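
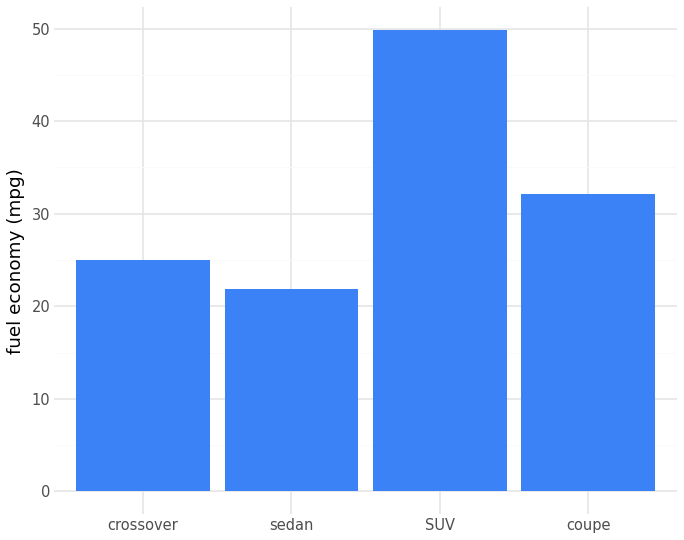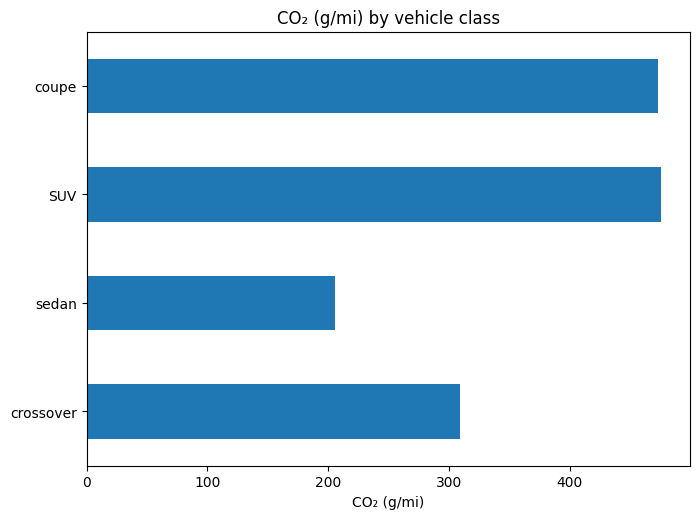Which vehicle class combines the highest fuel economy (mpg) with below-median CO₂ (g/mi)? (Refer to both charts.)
Chart 2 median CO₂ (g/mi) ≈ 400; below-median vehicle classes: crossover, sedan. Among those, crossover has the highest fuel economy (mpg) (≈ 25).

crossover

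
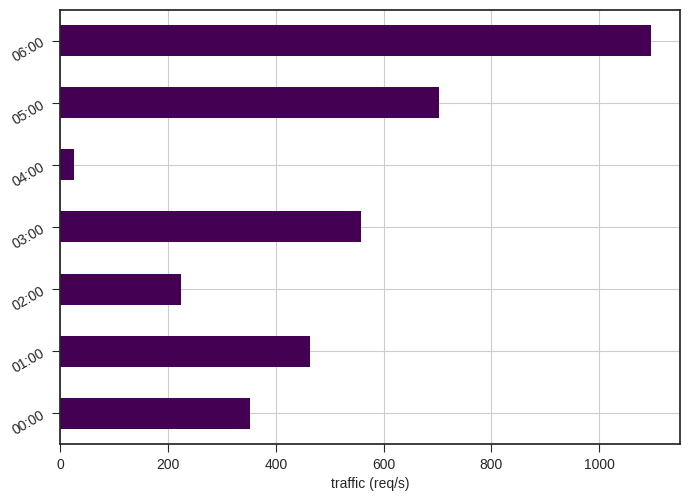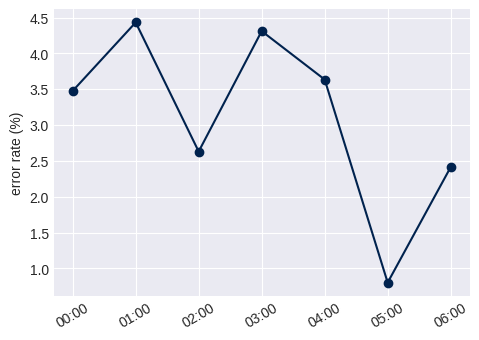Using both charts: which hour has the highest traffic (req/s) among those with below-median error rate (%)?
06:00

Chart 2 median error rate (%) ≈ 3.5; below-median hours: 02:00, 05:00, 06:00. Among those, 06:00 has the highest traffic (req/s) (≈ 1000).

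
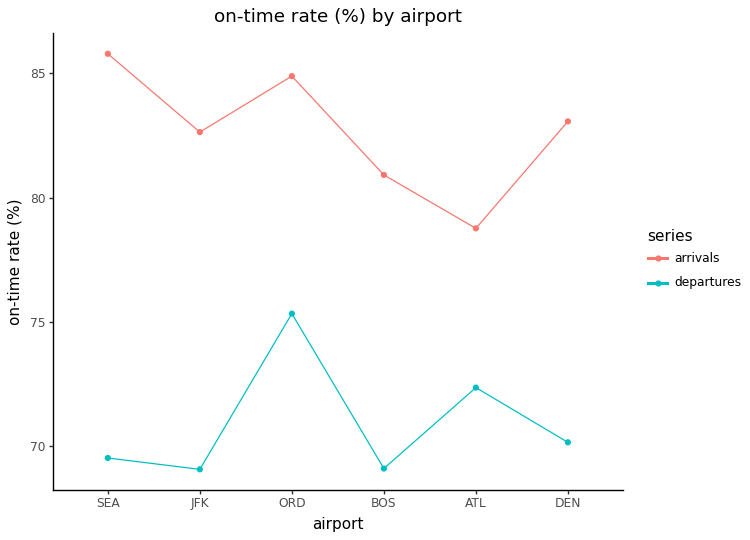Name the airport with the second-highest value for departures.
Top 3 for departures: ORD ≈ 76, ATL ≈ 72, DEN ≈ 70.

ATL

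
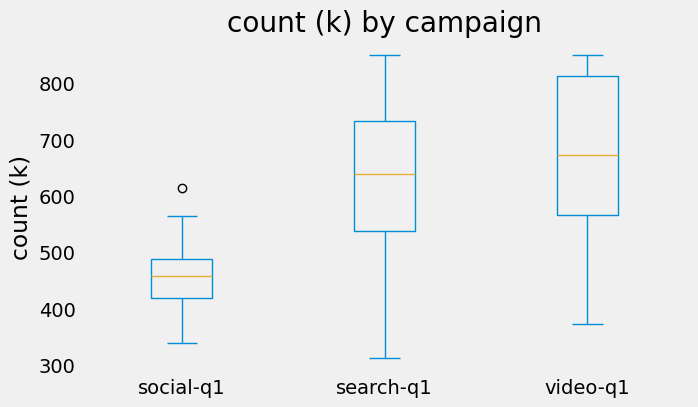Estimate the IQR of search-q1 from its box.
Q3 ≈ 740, Q1 ≈ 540; IQR ≈ 200.

≈ 200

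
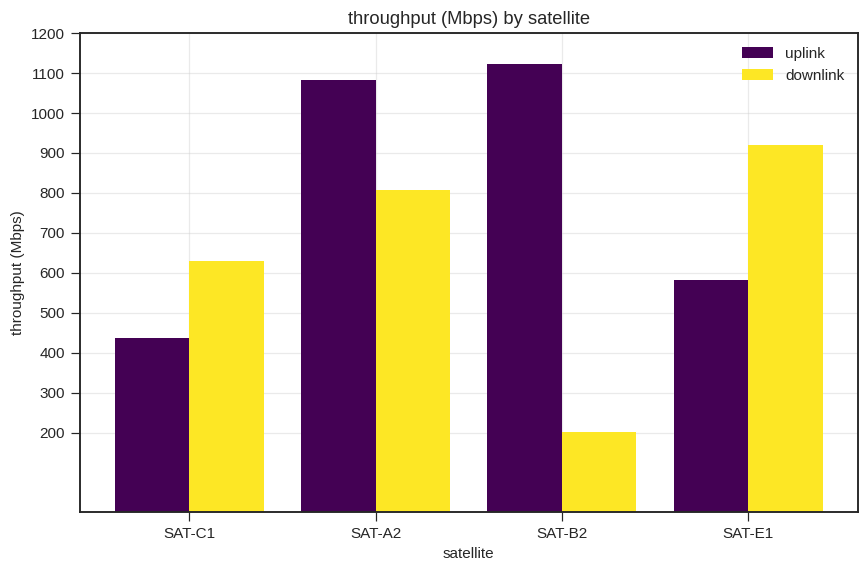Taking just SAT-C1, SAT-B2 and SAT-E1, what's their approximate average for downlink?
(600 + 200 + 900) / 3 ≈ 567.

≈ 567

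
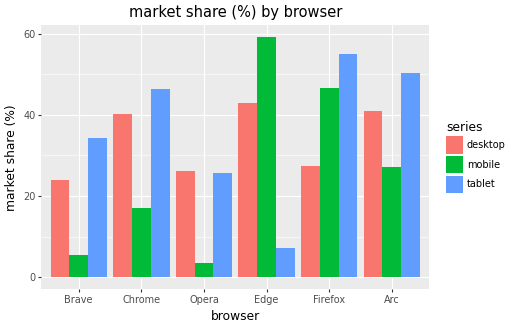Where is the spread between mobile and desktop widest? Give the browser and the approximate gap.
Chrome, ≈ 25 %

Chrome: mobile ≈ 15, desktop ≈ 40 → gap ≈ 25. Next-largest (Opera) is only ≈ 20.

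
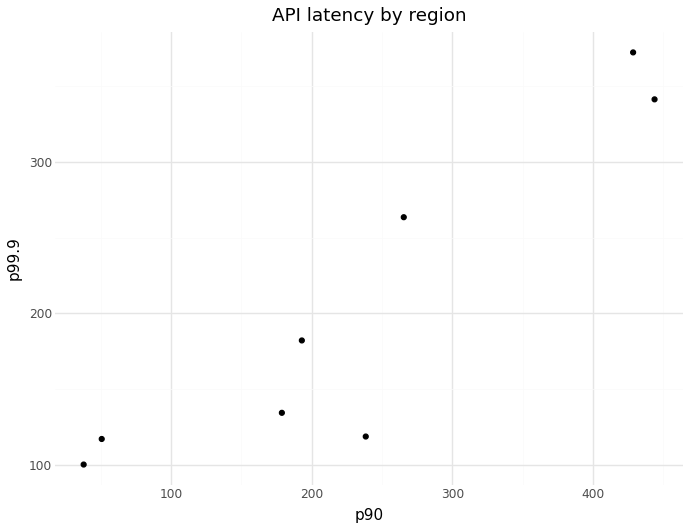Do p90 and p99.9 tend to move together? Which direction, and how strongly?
positive, strong

Points are positively correlated; strong (|r| ≈ 0.9).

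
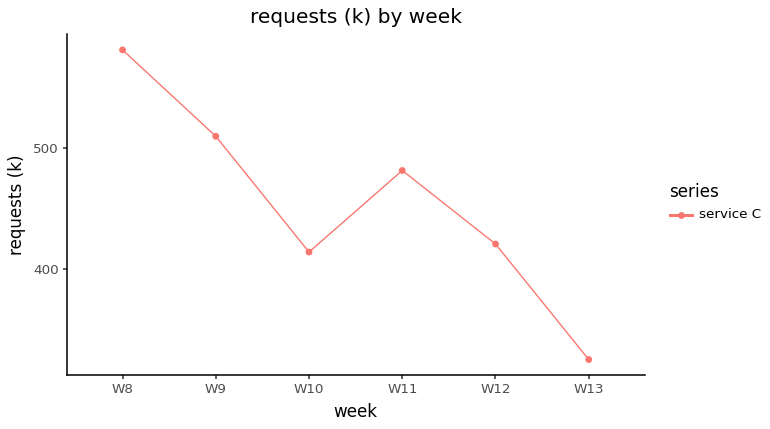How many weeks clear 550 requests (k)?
1

Above 550: W8.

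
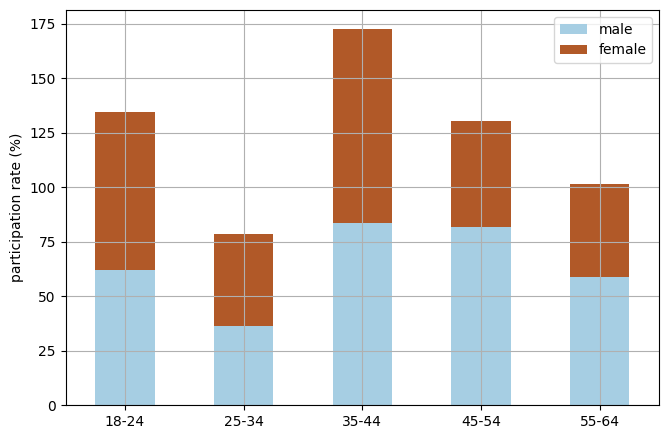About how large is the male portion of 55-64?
≈ 60

male top ≈ 60, bottom ≈ 0; segment ≈ 60.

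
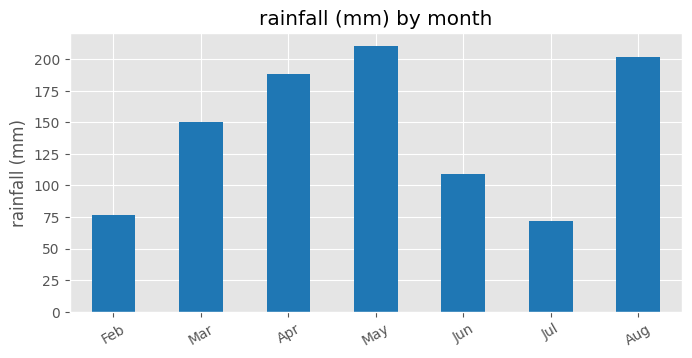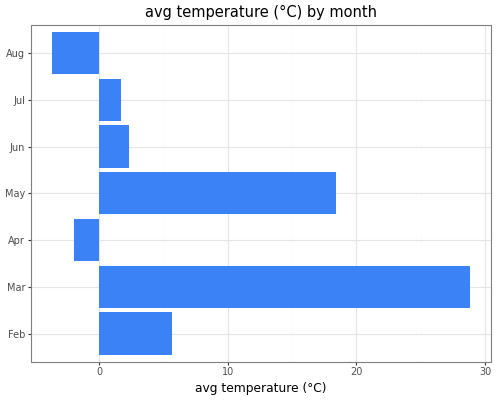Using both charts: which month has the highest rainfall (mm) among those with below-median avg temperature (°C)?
Aug

Chart 2 median avg temperature (°C) ≈ 0; below-median months: Apr, Jul, Aug. Among those, Aug has the highest rainfall (mm) (≈ 200).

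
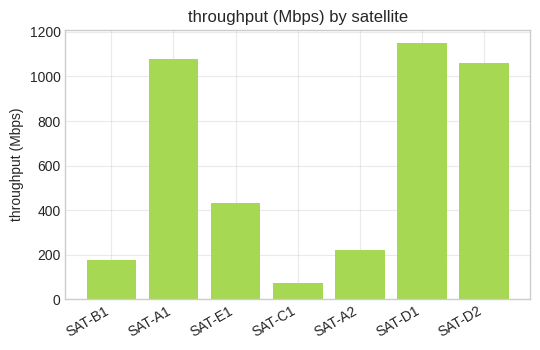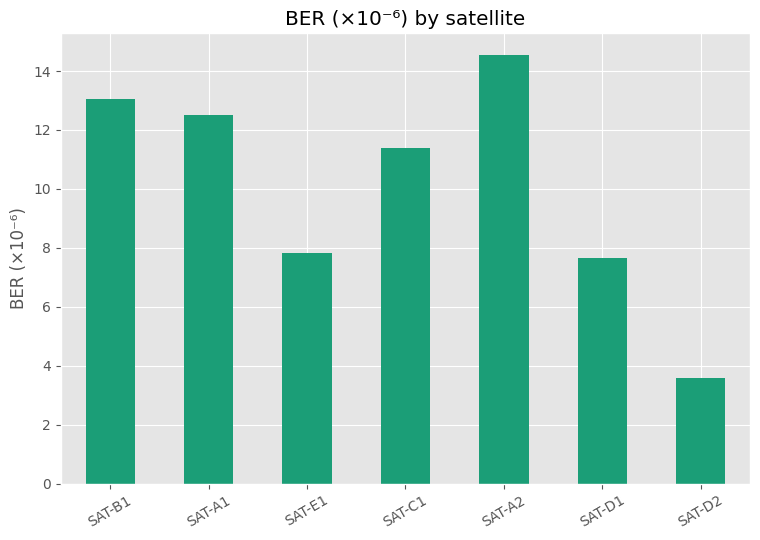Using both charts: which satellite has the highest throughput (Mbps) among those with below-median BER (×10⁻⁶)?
Chart 2 median BER (×10⁻⁶) ≈ 12; below-median satellites: SAT-E1, SAT-D1, SAT-D2. Among those, SAT-D1 has the highest throughput (Mbps) (≈ 1200).

SAT-D1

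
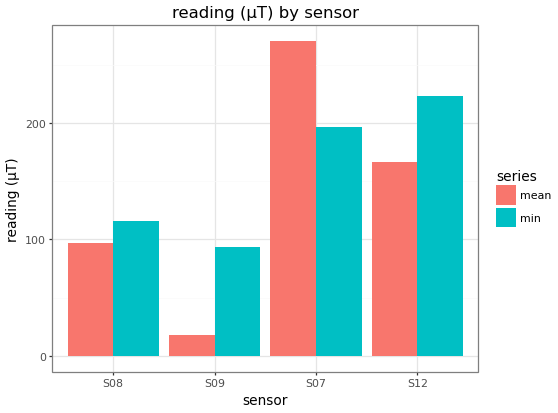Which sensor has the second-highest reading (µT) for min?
S07

Top 3 for min: S12 ≈ 225, S07 ≈ 200, S08 ≈ 125.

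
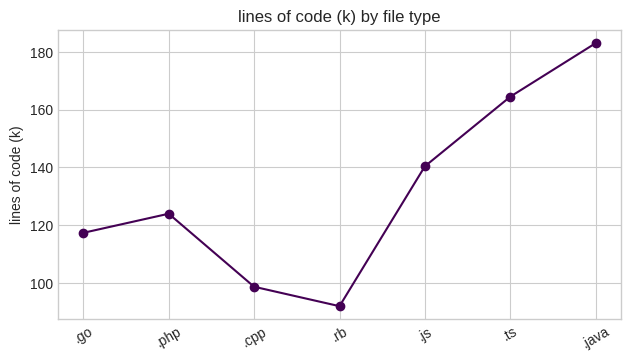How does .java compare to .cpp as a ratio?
.java ≈ 180, .cpp ≈ 100; 180/100 ≈ 1.8.

≈ 1.8×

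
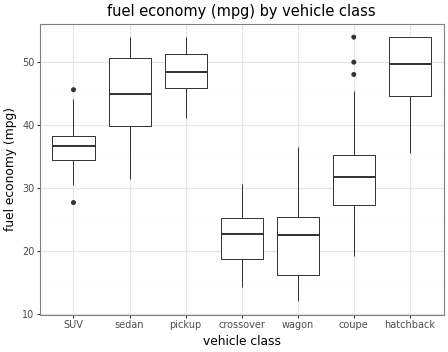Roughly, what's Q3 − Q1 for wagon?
≈ 10

Q3 ≈ 25, Q1 ≈ 15; IQR ≈ 10.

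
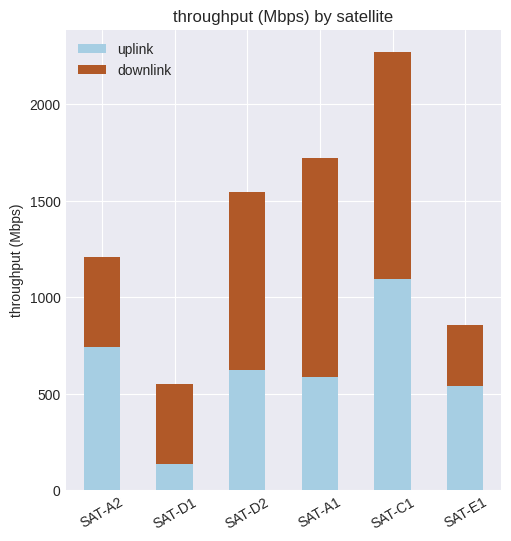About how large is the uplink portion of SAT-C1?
uplink top ≈ 1000, bottom ≈ 0; segment ≈ 1000.

≈ 1000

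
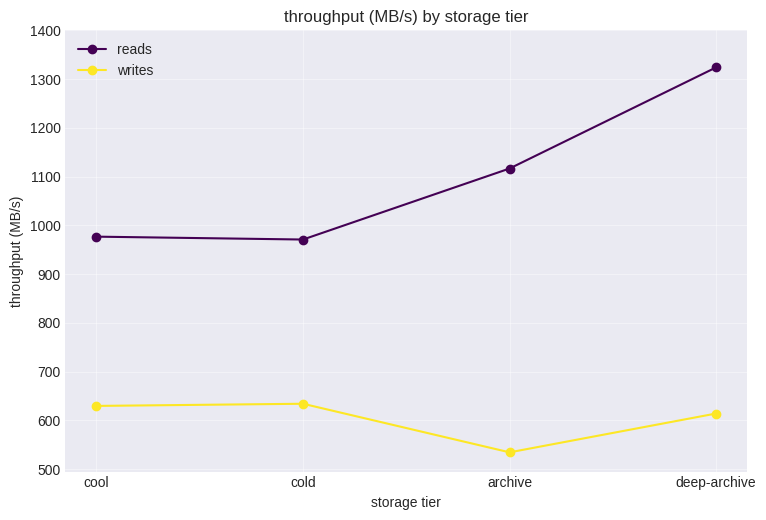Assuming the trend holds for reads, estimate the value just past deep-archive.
Last three: 1000, 1100, 1300 → slope ≈ 150/step → next ≈ 1450.

≈ 1450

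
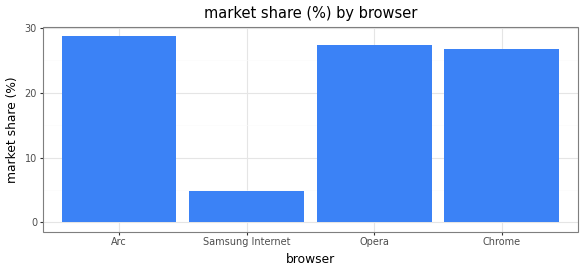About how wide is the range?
≈ 25

Max Arc ≈ 30, min Samsung Internet ≈ 5; range ≈ 25.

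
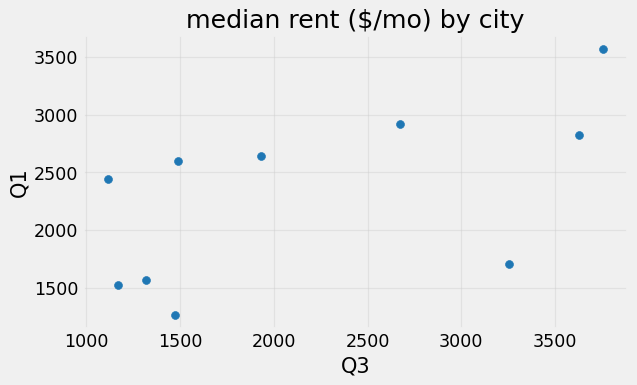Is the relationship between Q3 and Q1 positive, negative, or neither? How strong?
positive, moderate

Points are positively correlated; moderate (|r| ≈ 0.6).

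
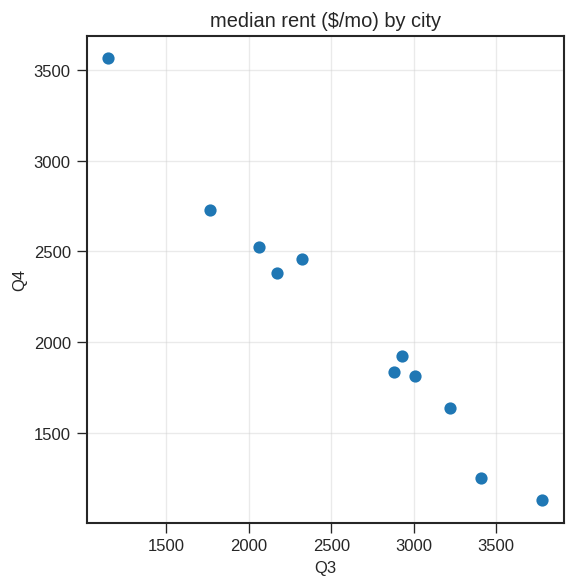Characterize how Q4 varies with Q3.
negative, strong

Points are negatively correlated; strong (|r| ≈ 1.0).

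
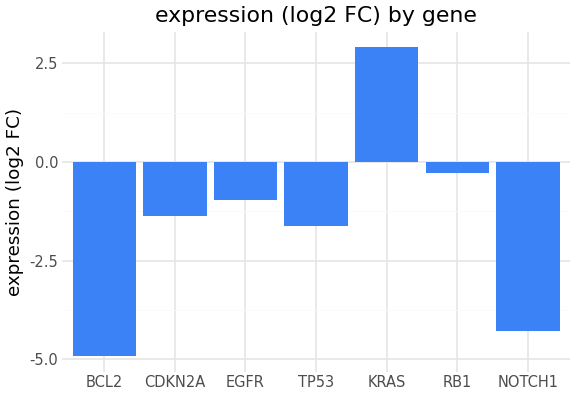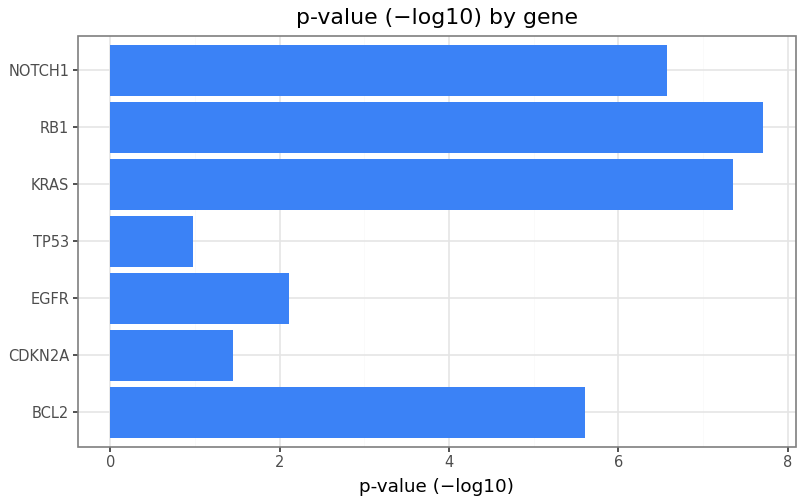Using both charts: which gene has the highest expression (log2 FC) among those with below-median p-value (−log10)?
Chart 2 median p-value (−log10) ≈ 6; below-median genes: CDKN2A, EGFR, TP53. Among those, EGFR has the highest expression (log2 FC) (≈ -1).

EGFR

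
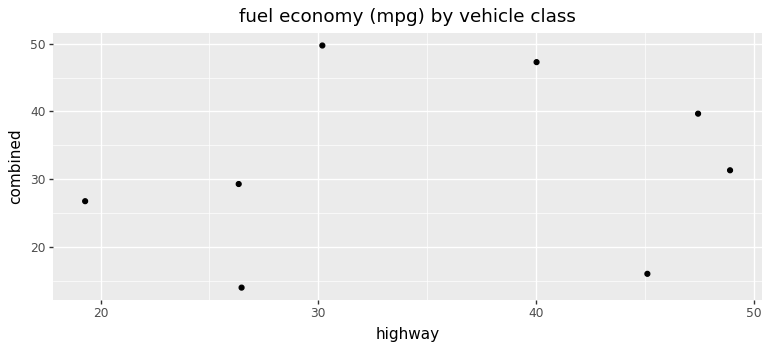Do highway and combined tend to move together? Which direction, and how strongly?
Points are roughly uncorrelated; weak (|r| ≈ 0.2).

no clear correlation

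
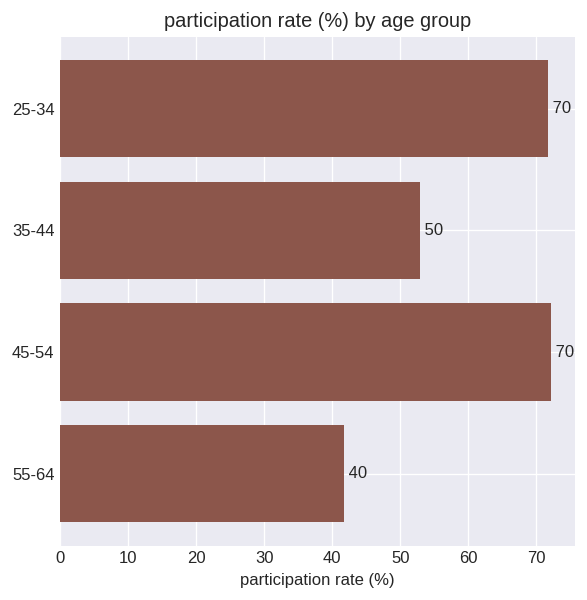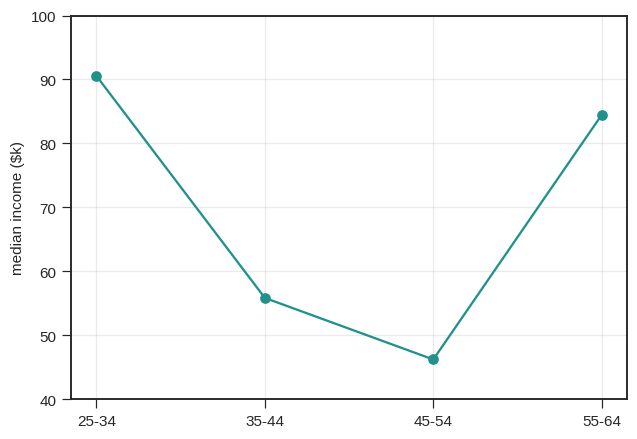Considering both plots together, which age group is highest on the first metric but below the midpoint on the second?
45-54

Chart 2 median median income ($k) ≈ 70; below-median age groups: 35-44, 45-54. Among those, 45-54 has the highest participation rate (%) (≈ 70).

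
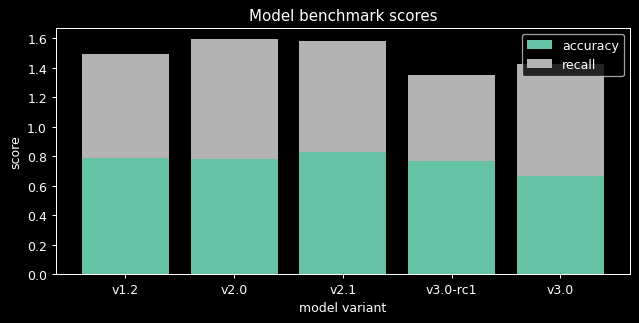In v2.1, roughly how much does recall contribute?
recall top ≈ 1.6, bottom ≈ 0.8; segment ≈ 0.8.

≈ 0.8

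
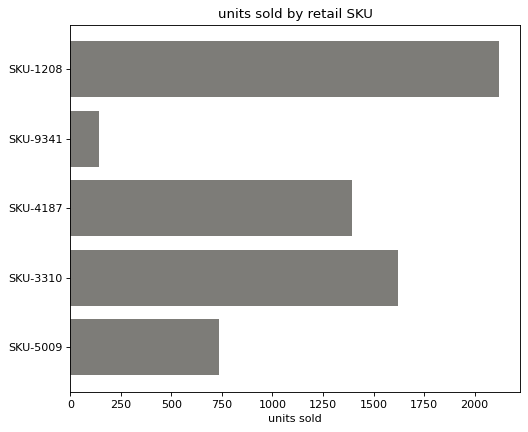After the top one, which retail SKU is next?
Top 3: SKU-1208 ≈ 2200, SKU-3310 ≈ 1600, SKU-4187 ≈ 1400.

SKU-3310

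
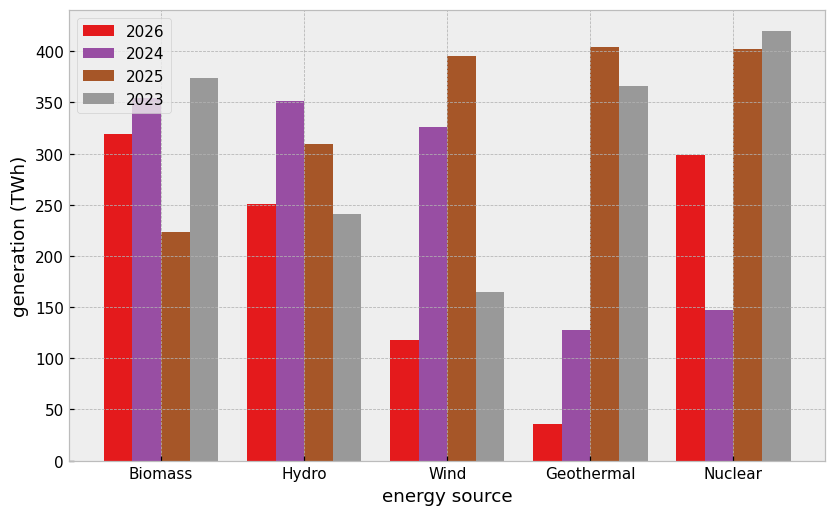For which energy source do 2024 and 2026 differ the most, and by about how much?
Wind, ≈ 250 TWh

Wind: 2024 ≈ 350, 2026 ≈ 100 → gap ≈ 250. Next-largest (Nuclear) is only ≈ 150.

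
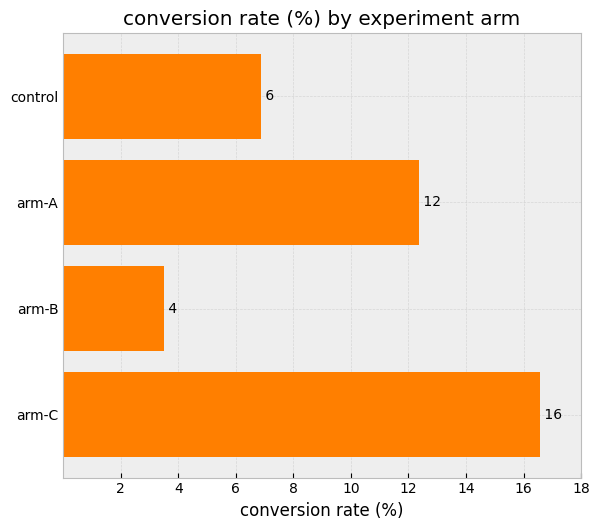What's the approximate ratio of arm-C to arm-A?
arm-C ≈ 16, arm-A ≈ 12; 16/12 ≈ 1.33.

≈ 1.33×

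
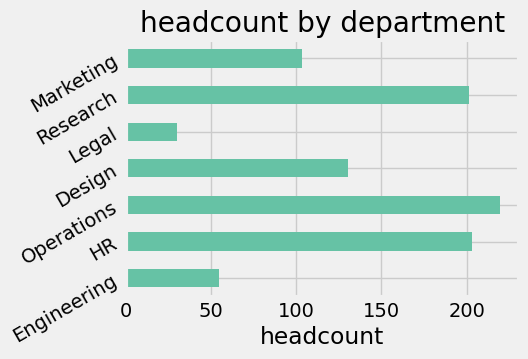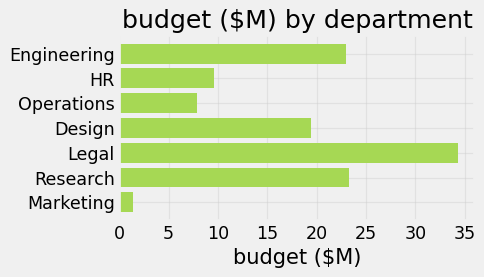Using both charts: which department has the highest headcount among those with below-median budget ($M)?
Chart 2 median budget ($M) ≈ 20; below-median departments: HR, Operations, Marketing. Among those, Operations has the highest headcount (≈ 225).

Operations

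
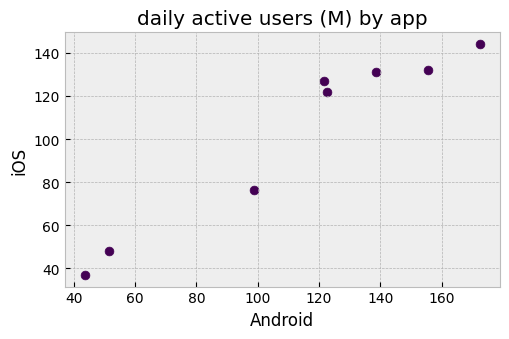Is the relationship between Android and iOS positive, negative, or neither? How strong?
positive, strong

Points are positively correlated; strong (|r| ≈ 1.0).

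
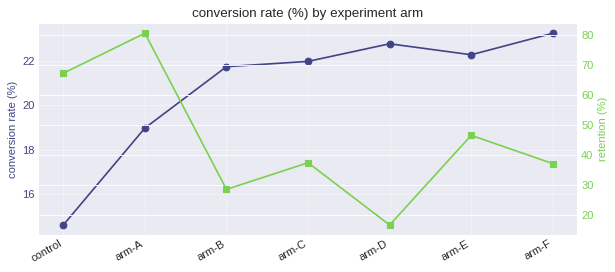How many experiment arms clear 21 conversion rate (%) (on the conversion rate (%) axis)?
5

Above 21: arm-B, arm-C, arm-D, arm-E, arm-F.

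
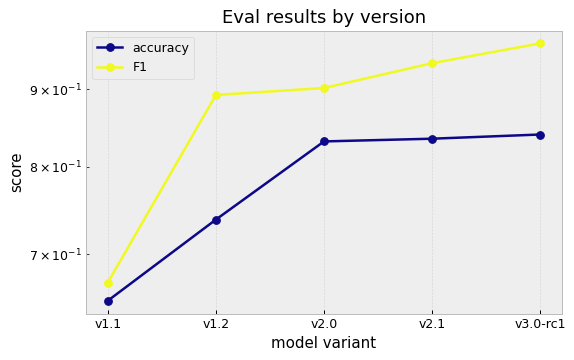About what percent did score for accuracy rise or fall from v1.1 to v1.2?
v1.1 ≈ 0.65, v1.2 ≈ 0.75; (0.75 − 0.65) / 0.65 ≈ +15.4%.

≈ +15.4%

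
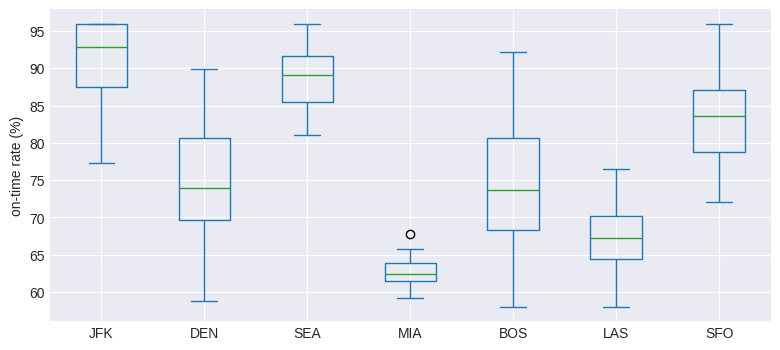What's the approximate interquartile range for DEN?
≈ 10

Q3 ≈ 80, Q1 ≈ 70; IQR ≈ 10.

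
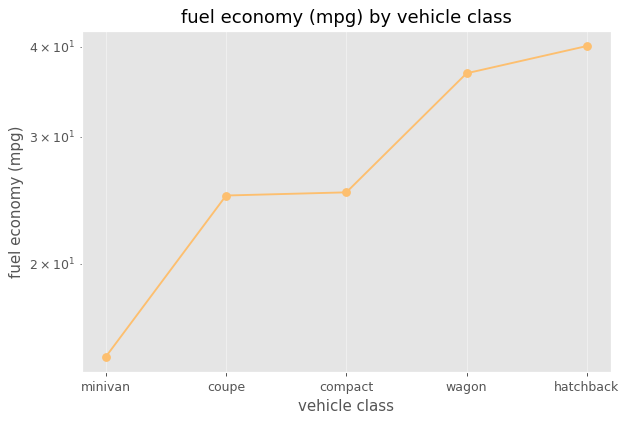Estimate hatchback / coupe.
≈ 1.6×

hatchback ≈ 40, coupe ≈ 25; 40/25 ≈ 1.6.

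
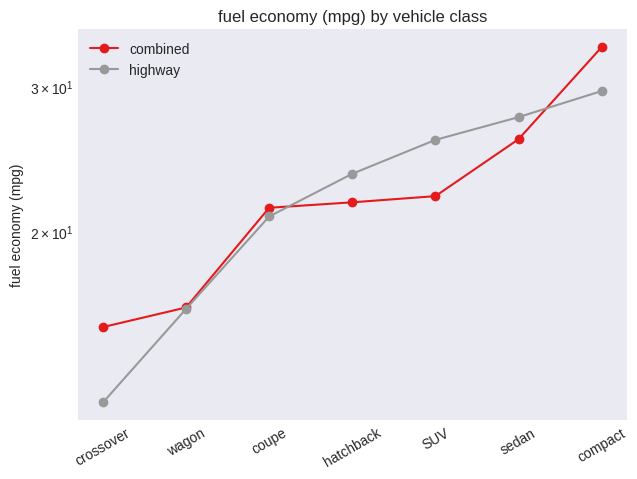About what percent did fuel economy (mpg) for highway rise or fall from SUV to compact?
≈ +15.4%

SUV ≈ 26, compact ≈ 30; (30 − 26) / 26 ≈ +15.4%.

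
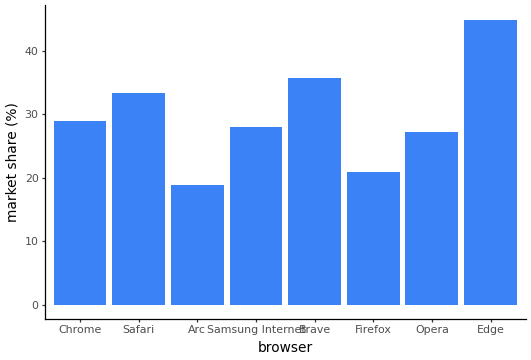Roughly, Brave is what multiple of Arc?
Brave ≈ 35, Arc ≈ 20; 35/20 ≈ 1.75.

≈ 1.75×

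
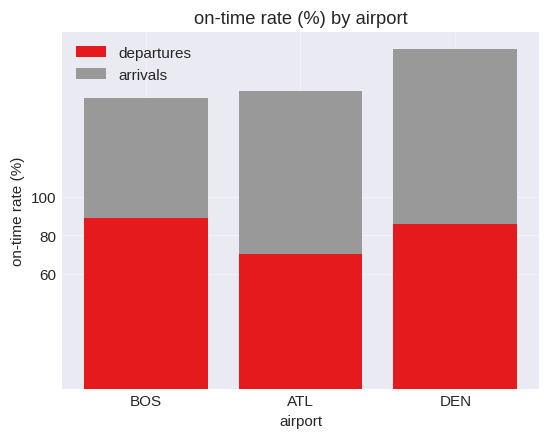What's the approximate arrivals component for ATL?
arrivals top ≈ 160, bottom ≈ 80; segment ≈ 80.

≈ 80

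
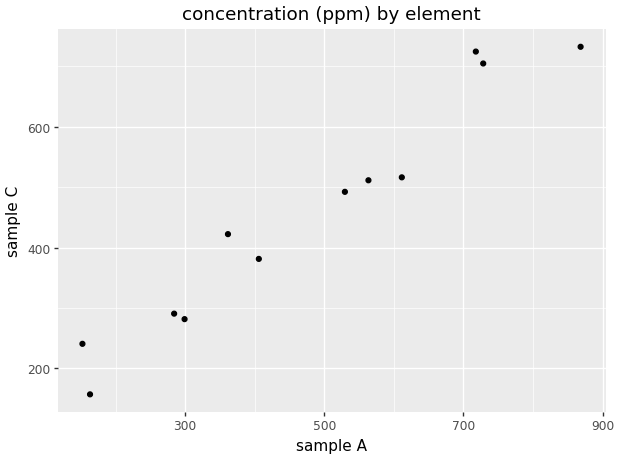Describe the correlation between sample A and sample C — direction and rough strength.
positive, strong

Points are positively correlated; strong (|r| ≈ 1.0).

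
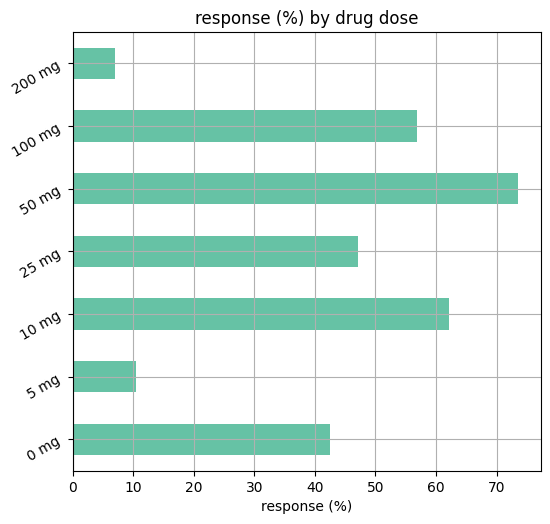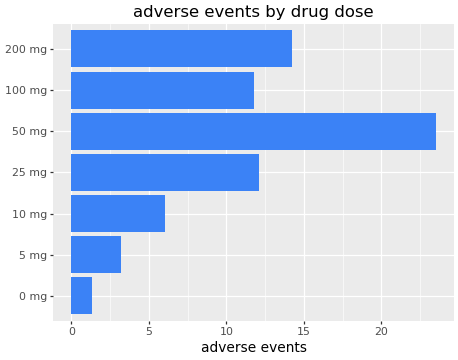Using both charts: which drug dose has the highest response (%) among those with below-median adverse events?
Chart 2 median adverse events ≈ 10; below-median drug doses: 0 mg, 5 mg, 10 mg. Among those, 10 mg has the highest response (%) (≈ 60).

10 mg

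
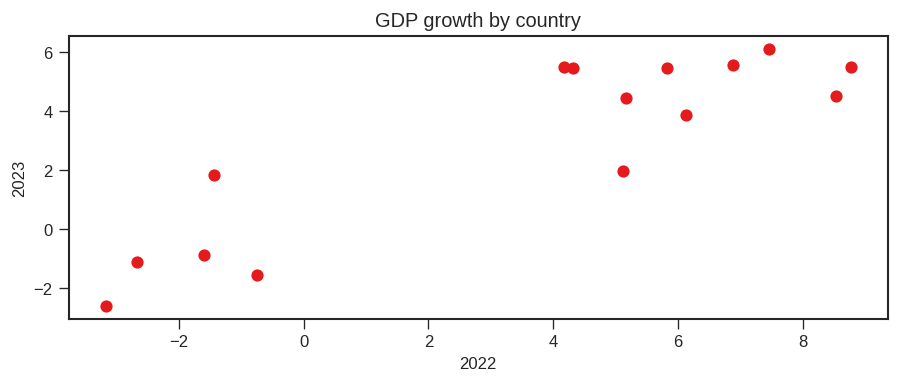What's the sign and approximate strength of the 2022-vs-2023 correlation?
Points are positively correlated; strong (|r| ≈ 0.9).

positive, strong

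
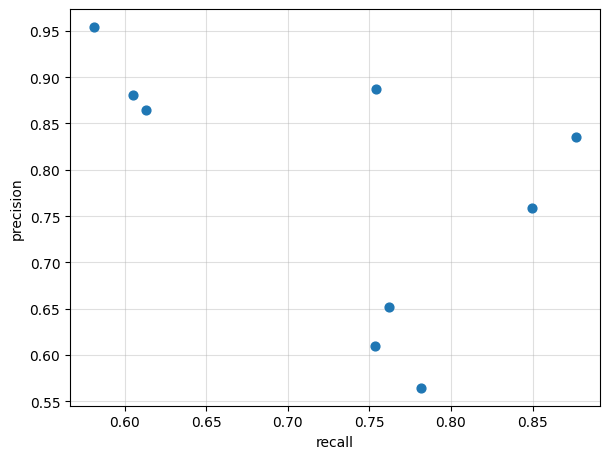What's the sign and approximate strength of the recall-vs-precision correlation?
negative, moderate

Points are negatively correlated; moderate (|r| ≈ 0.5).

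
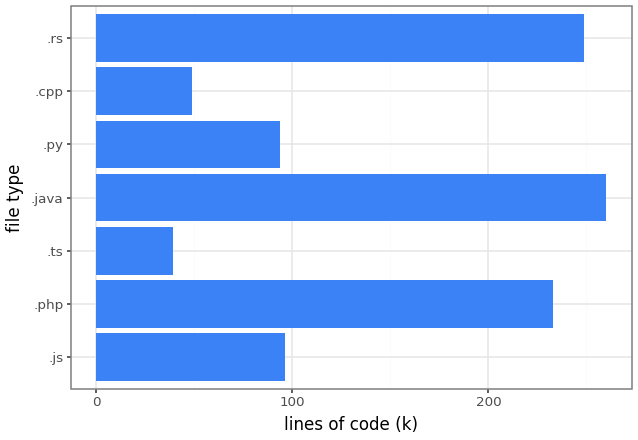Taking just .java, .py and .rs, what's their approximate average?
(250 + 100 + 250) / 3 ≈ 200.

≈ 200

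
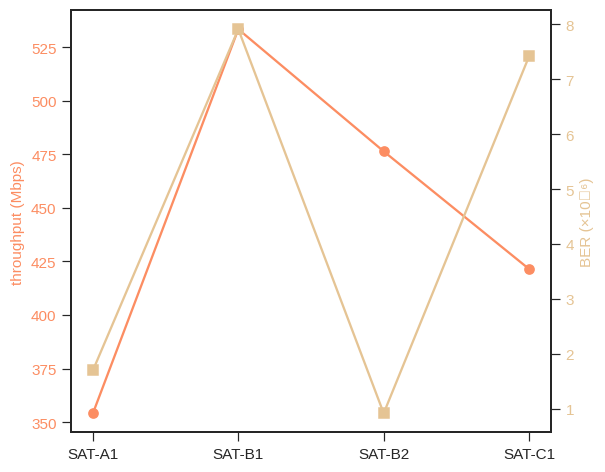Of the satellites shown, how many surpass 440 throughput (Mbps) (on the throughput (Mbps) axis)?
Above 440: SAT-B1, SAT-B2.

2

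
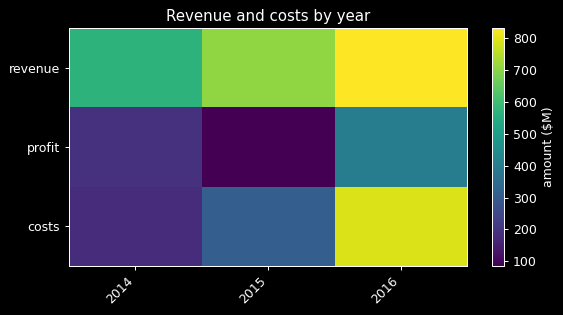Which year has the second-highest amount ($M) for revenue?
Top 3 for revenue: 2016 ≈ 800, 2015 ≈ 700, 2014 ≈ 600.

2015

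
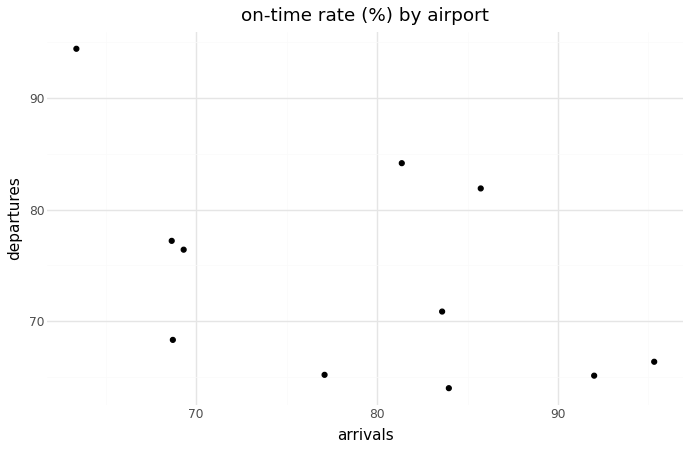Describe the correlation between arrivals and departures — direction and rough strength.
Points are negatively correlated; moderate (|r| ≈ 0.5).

negative, moderate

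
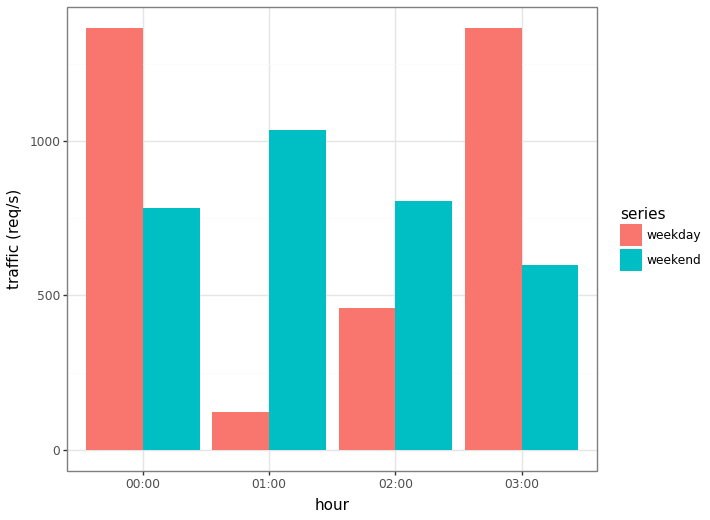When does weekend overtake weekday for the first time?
01:00

00:00: weekend ≈ 800 vs weekday ≈ 1400 (not yet); 01:00: weekend ≈ 1000 vs weekday ≈ 200 (first crossover).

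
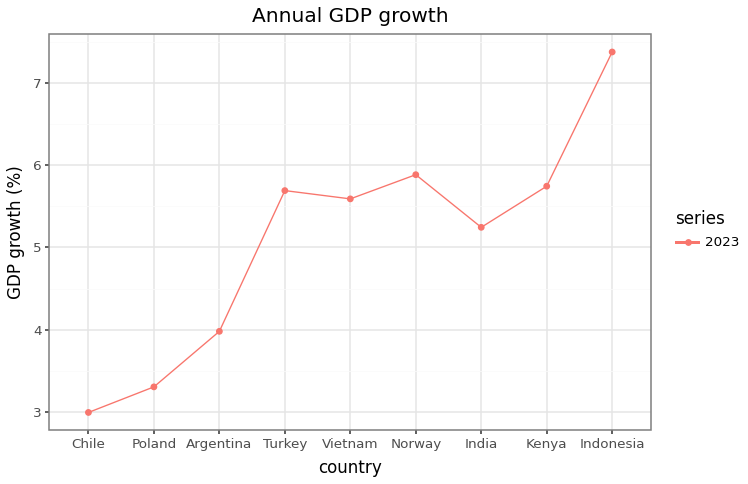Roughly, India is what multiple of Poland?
≈ 1.43×

India ≈ 5.0, Poland ≈ 3.5; 5.0/3.5 ≈ 1.43.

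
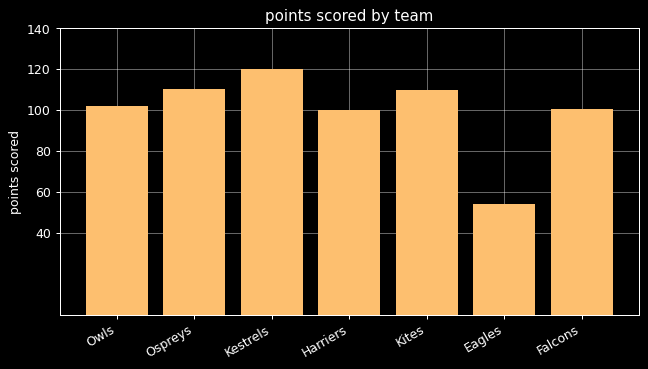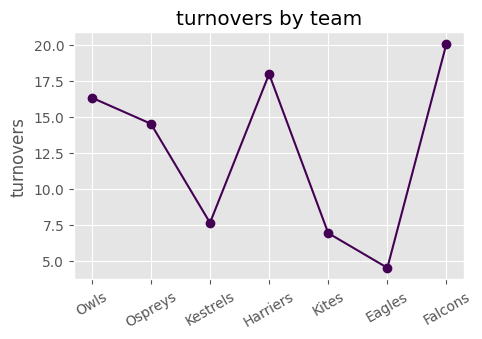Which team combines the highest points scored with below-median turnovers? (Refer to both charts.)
Kestrels

Chart 2 median turnovers ≈ 14; below-median teams: Kestrels, Kites, Eagles. Among those, Kestrels has the highest points scored (≈ 120).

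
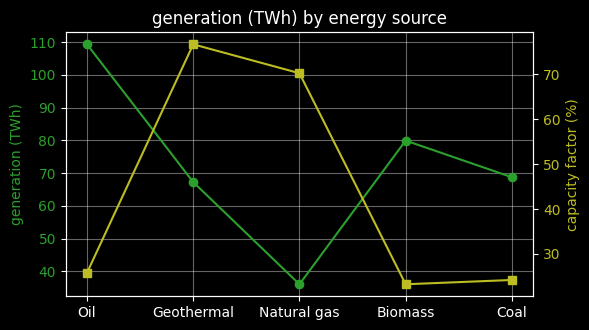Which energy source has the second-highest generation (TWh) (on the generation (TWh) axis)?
Biomass

Top 3 (on the generation (TWh) axis): Oil ≈ 110, Biomass ≈ 80, Coal ≈ 70.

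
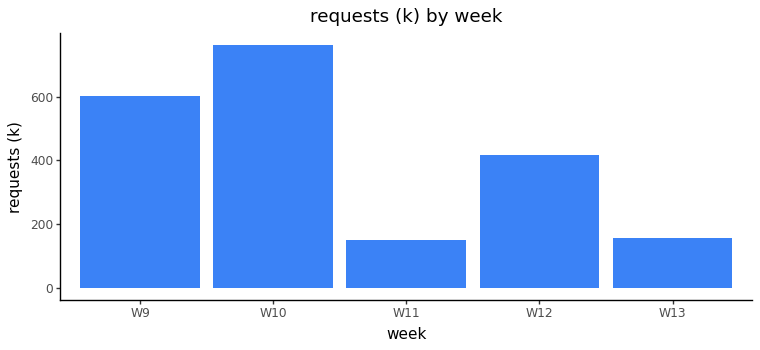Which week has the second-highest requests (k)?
W9

Top 3: W10 ≈ 800, W9 ≈ 600, W12 ≈ 400.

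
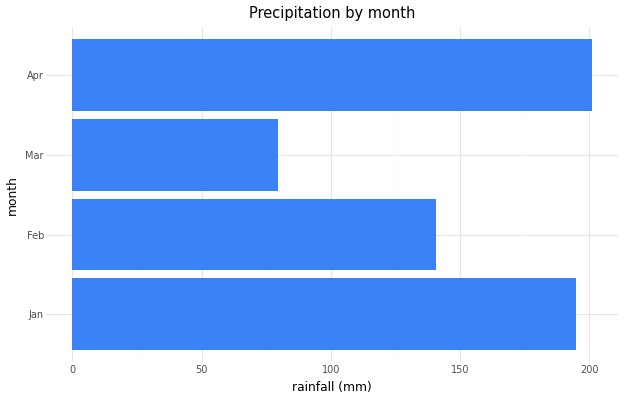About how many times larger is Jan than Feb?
Jan ≈ 200, Feb ≈ 140; 200/140 ≈ 1.43.

≈ 1.43×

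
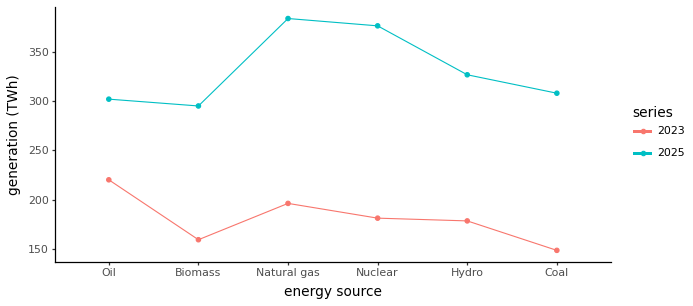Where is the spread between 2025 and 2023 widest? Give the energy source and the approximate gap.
Nuclear, ≈ 200 TWh

Nuclear: 2025 ≈ 380, 2023 ≈ 180 → gap ≈ 200. Next-largest (Natural gas) is only ≈ 180.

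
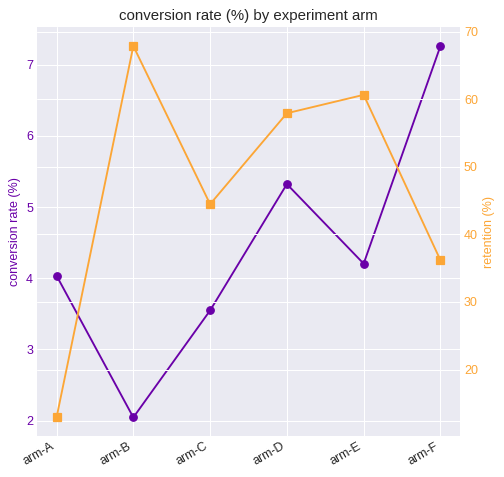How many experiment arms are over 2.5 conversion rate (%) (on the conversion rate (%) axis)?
Above 2.5: arm-A, arm-C, arm-D, arm-E, arm-F.

5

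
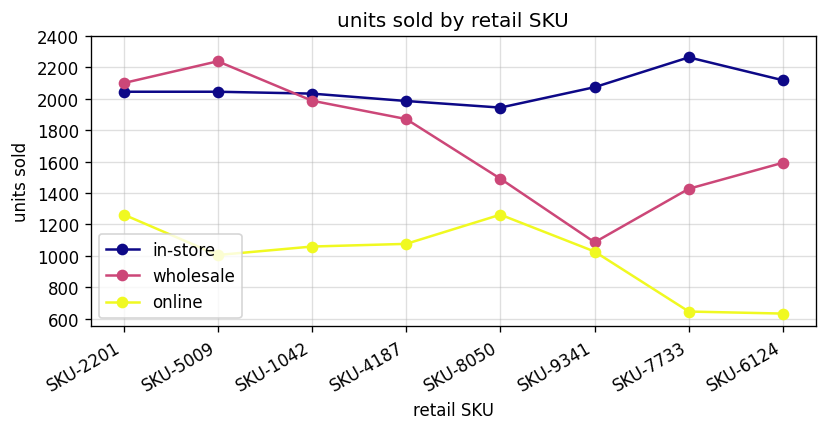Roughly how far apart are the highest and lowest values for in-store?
Max SKU-7733 ≈ 2200, min SKU-8050 ≈ 2000; range ≈ 200.

≈ 200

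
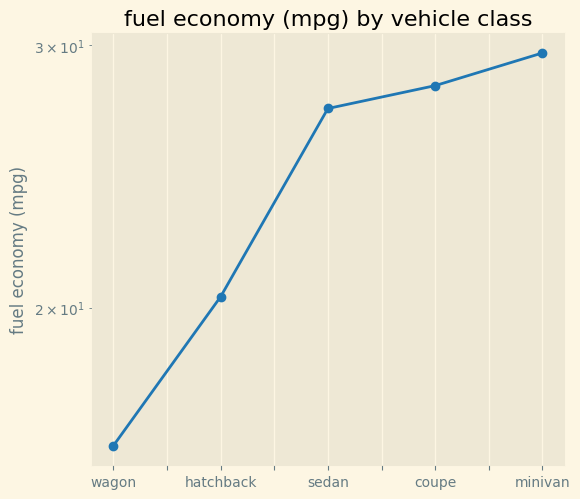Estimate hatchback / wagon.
≈ 1.25×

hatchback ≈ 20, wagon ≈ 16; 20/16 ≈ 1.25.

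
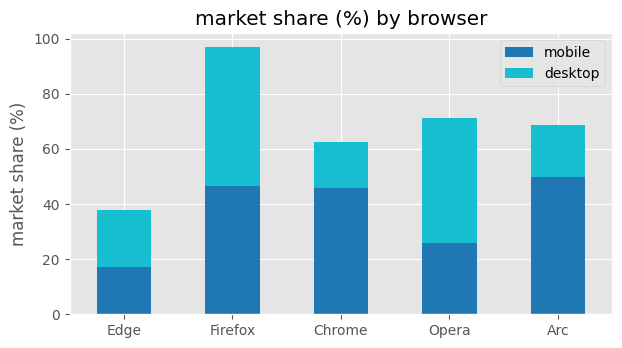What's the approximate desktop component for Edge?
≈ 20

desktop top ≈ 40, bottom ≈ 20; segment ≈ 20.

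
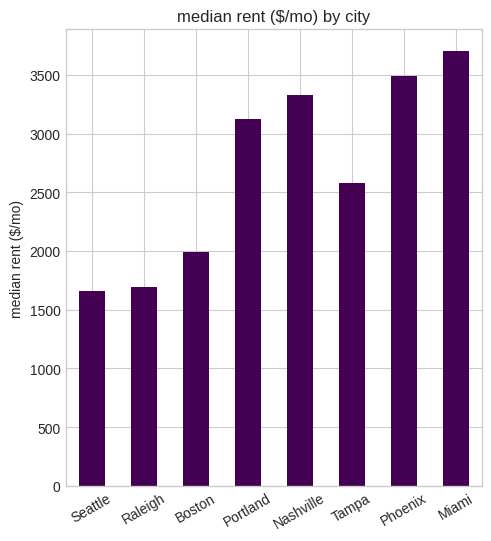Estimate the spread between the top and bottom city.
≈ 2000

Max Miami ≈ 3500, min Seattle ≈ 1500; range ≈ 2000.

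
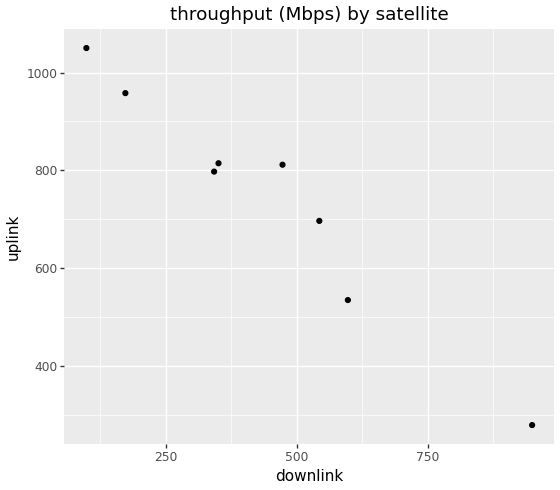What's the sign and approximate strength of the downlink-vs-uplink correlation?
Points are negatively correlated; strong (|r| ≈ 1.0).

negative, strong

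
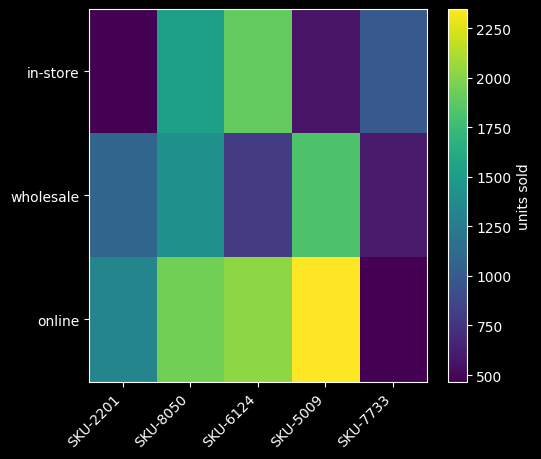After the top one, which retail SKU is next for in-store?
SKU-8050

Top 3 for in-store: SKU-6124 ≈ 1800, SKU-8050 ≈ 1600, SKU-7733 ≈ 1000.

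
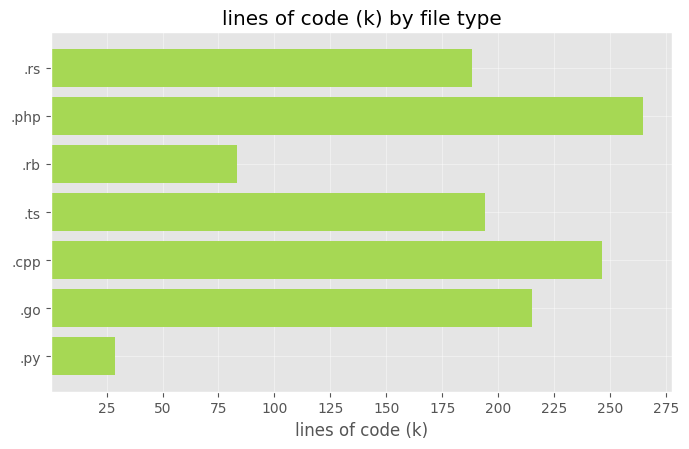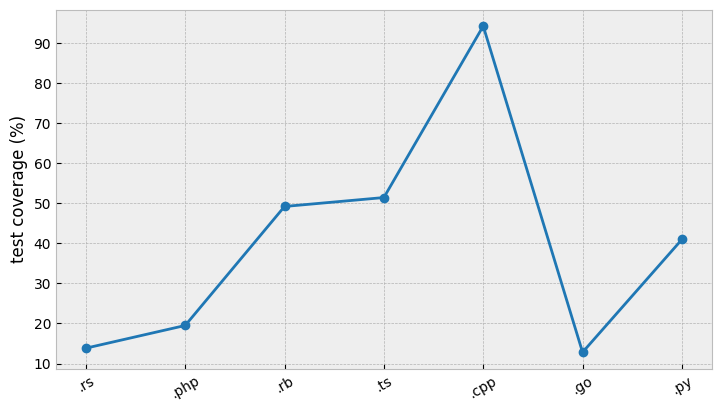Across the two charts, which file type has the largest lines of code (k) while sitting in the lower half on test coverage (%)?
Chart 2 median test coverage (%) ≈ 40; below-median file types: .rs, .php, .go. Among those, .php has the highest lines of code (k) (≈ 275).

.php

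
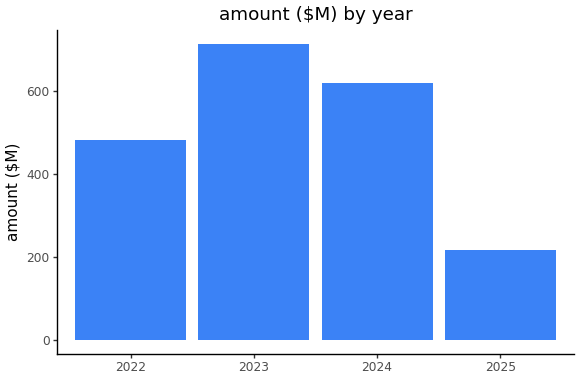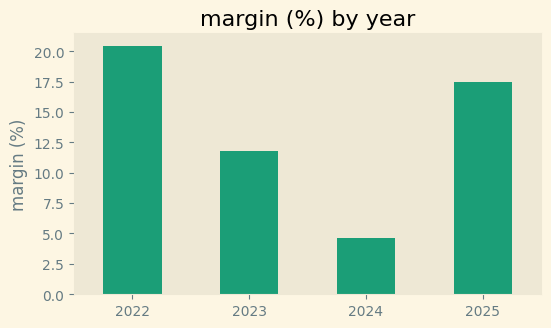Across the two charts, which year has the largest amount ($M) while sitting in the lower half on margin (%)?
Chart 2 median margin (%) ≈ 14; below-median years: 2023, 2024. Among those, 2023 has the highest amount ($M) (≈ 700).

2023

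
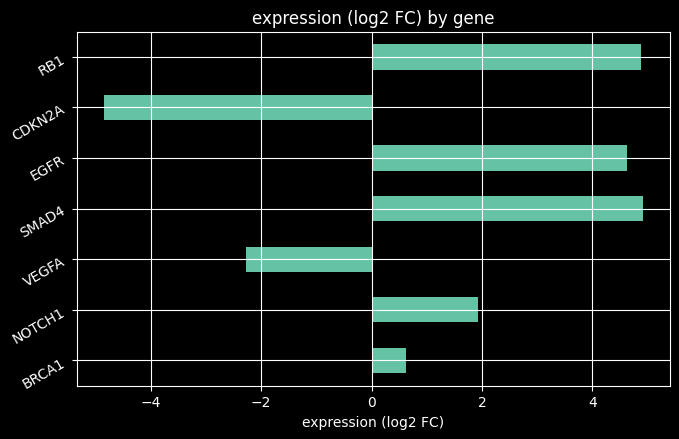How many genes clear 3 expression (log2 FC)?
3

Above 3: SMAD4, EGFR, RB1.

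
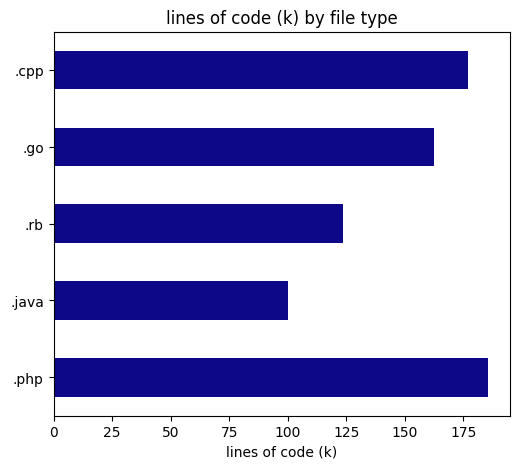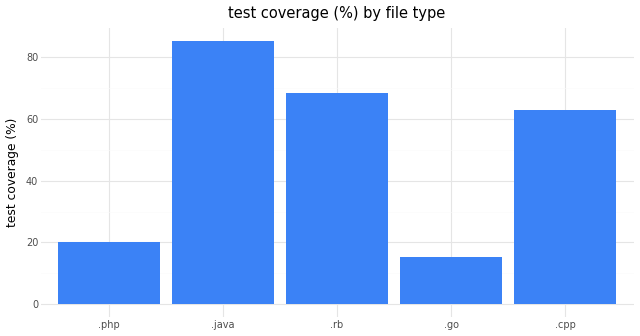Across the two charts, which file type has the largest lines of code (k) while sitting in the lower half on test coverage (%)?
.php

Chart 2 median test coverage (%) ≈ 60; below-median file types: .php, .go. Among those, .php has the highest lines of code (k) (≈ 180).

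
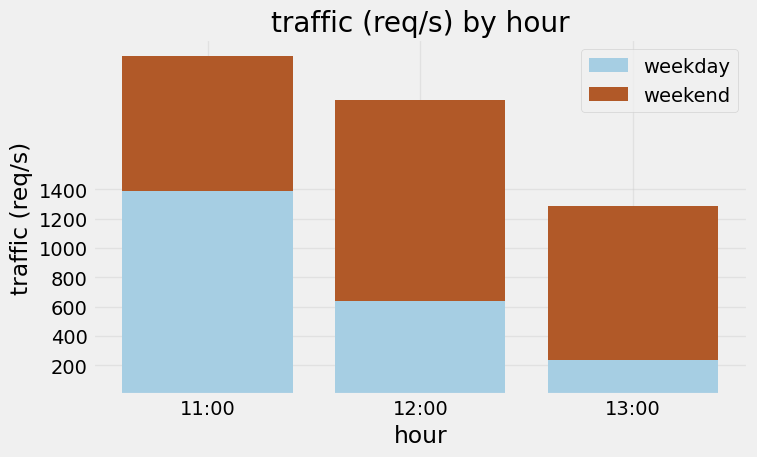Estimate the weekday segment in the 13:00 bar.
weekday top ≈ 200, bottom ≈ 0; segment ≈ 200.

≈ 200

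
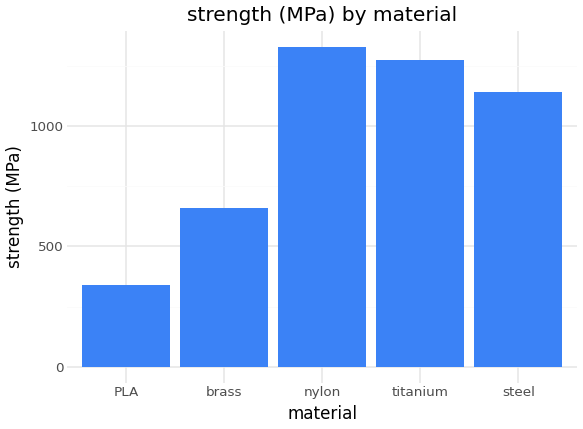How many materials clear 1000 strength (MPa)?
3

Above 1000: nylon, titanium, steel.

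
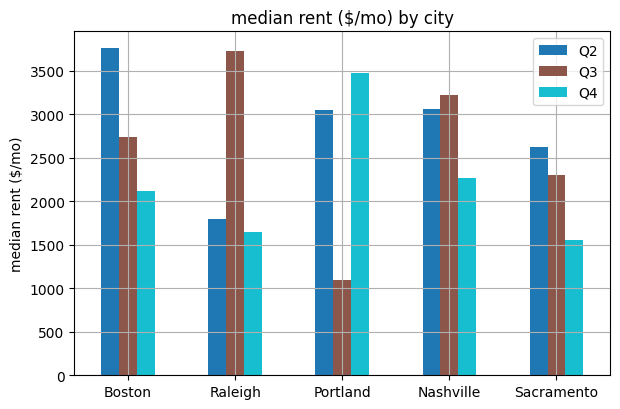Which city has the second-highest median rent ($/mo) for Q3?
Top 3 for Q3: Raleigh ≈ 3500, Nashville ≈ 3000, Boston ≈ 2500.

Nashville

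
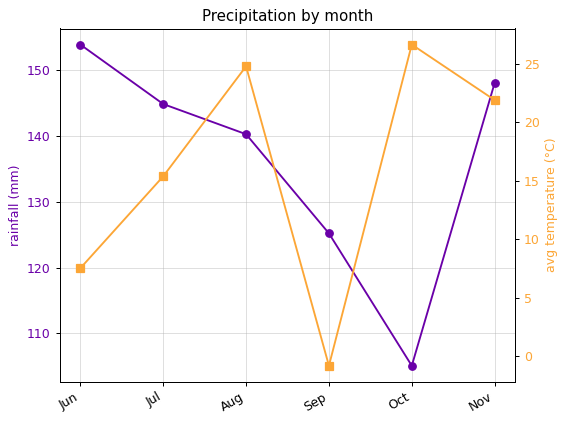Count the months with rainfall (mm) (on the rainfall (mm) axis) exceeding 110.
5

Above 110: Jun, Jul, Aug, Sep, Nov.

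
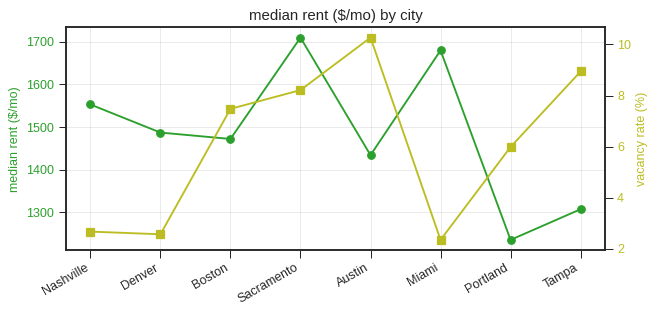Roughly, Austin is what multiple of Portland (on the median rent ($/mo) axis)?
Austin ≈ 1450, Portland ≈ 1250; 1450/1250 ≈ 1.16.

≈ 1.16×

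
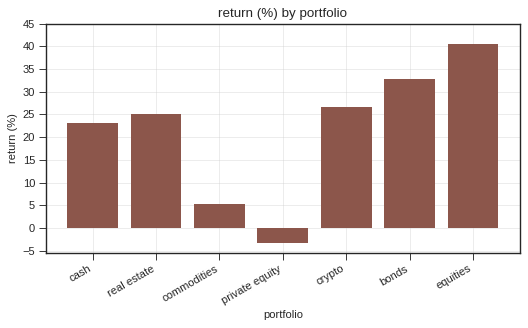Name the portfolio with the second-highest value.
bonds

Top 3: equities ≈ 40, bonds ≈ 35, crypto ≈ 25.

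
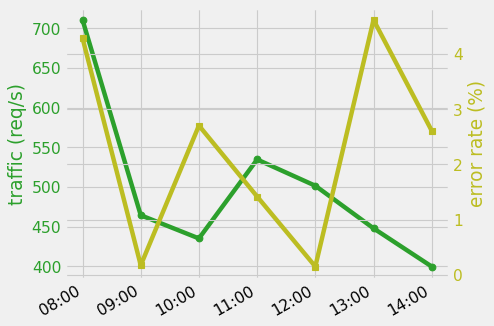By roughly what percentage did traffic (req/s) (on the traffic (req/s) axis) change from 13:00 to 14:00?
≈ -11.1%

13:00 ≈ 450, 14:00 ≈ 400; (400 − 450) / 450 ≈ -11.1%.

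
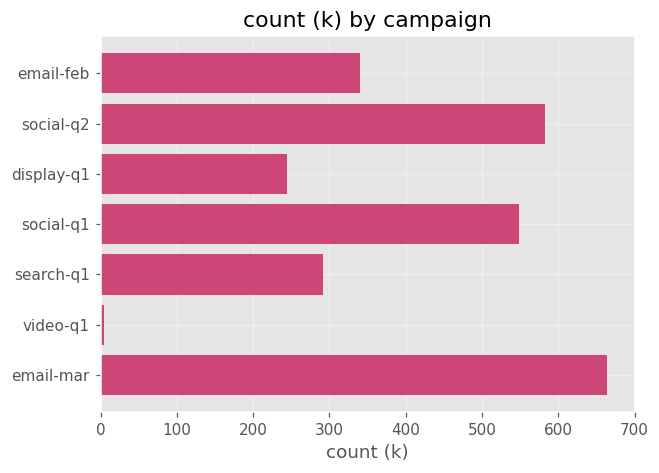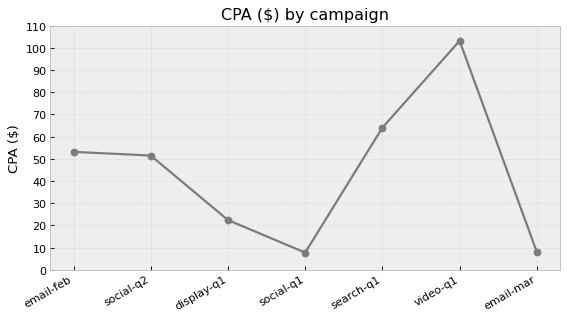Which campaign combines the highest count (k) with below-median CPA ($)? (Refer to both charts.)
Chart 2 median CPA ($) ≈ 50; below-median campaigns: display-q1, social-q1, email-mar. Among those, email-mar has the highest count (k) (≈ 700).

email-mar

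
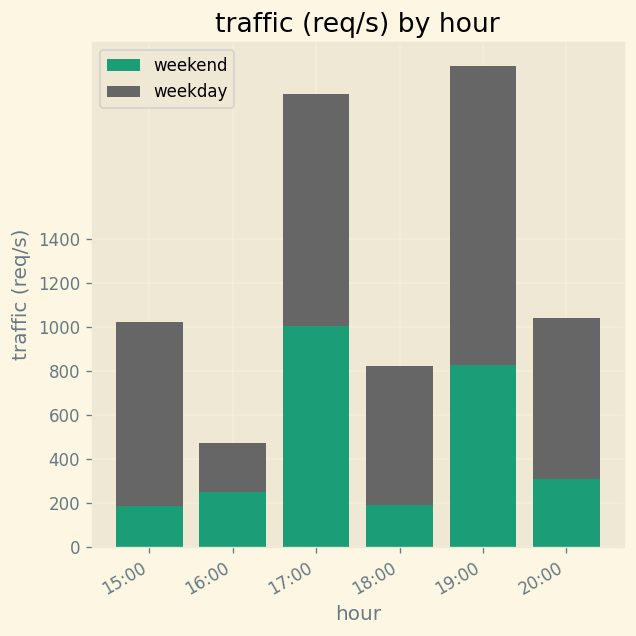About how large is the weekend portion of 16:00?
≈ 200

weekend top ≈ 200, bottom ≈ 0; segment ≈ 200.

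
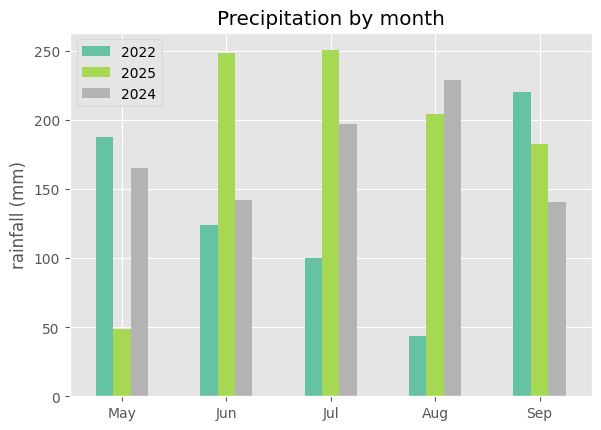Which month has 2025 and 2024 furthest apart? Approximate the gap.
May, ≈ 125 mm

May: 2025 ≈ 50, 2024 ≈ 175 → gap ≈ 125. Next-largest (Jun) is only ≈ 100.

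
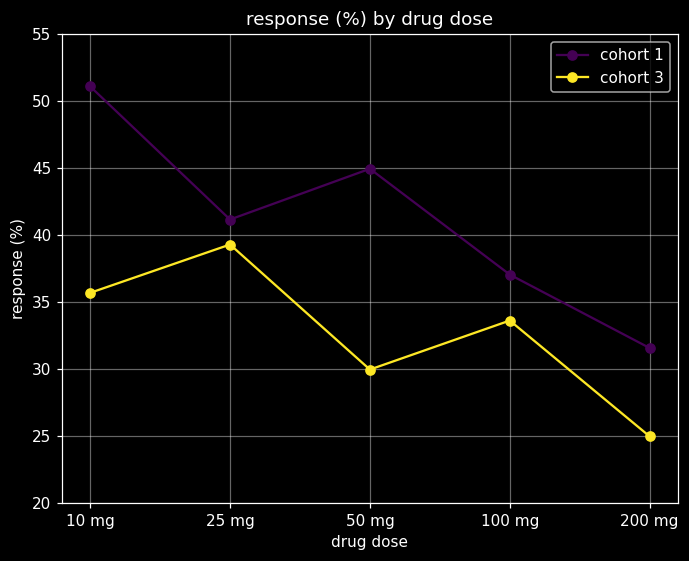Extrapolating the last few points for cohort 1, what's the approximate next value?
Last three: 45, 35, 30 → slope ≈ -7.5/step → next ≈ 22.5.

≈ 22.5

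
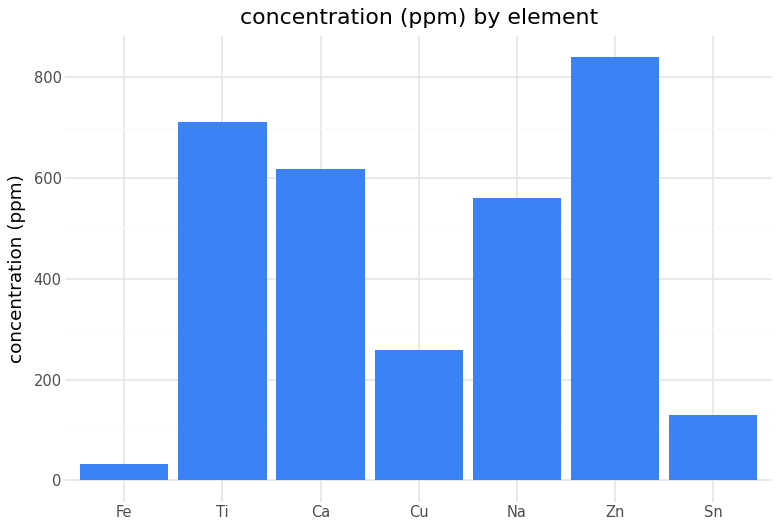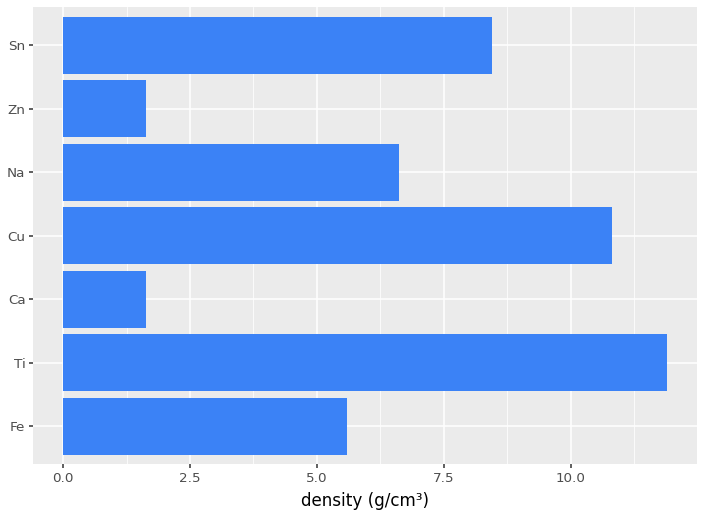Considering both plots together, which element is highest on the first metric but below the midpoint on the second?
Chart 2 median density (g/cm³) ≈ 6; below-median elements: Fe, Ca, Zn. Among those, Zn has the highest concentration (ppm) (≈ 800).

Zn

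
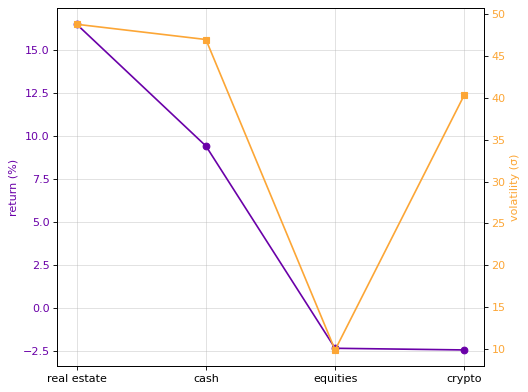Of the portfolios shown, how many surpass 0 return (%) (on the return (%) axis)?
Above 0: real estate, cash.

2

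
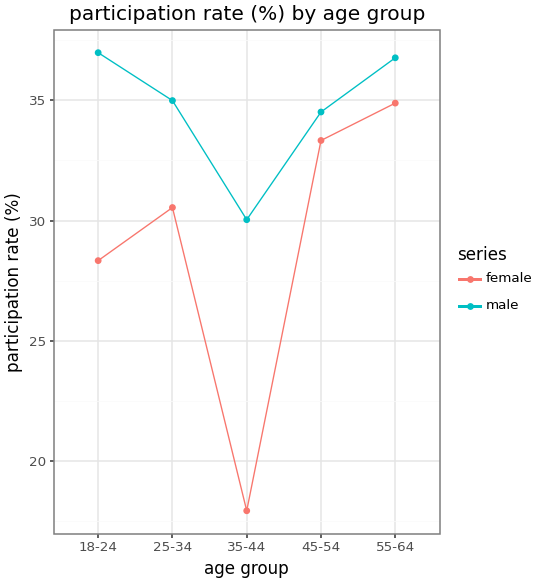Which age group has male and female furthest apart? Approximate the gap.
35-44: male ≈ 30, female ≈ 18 → gap ≈ 12. Next-largest (18-24) is only ≈ 8.

35-44, ≈ 12 %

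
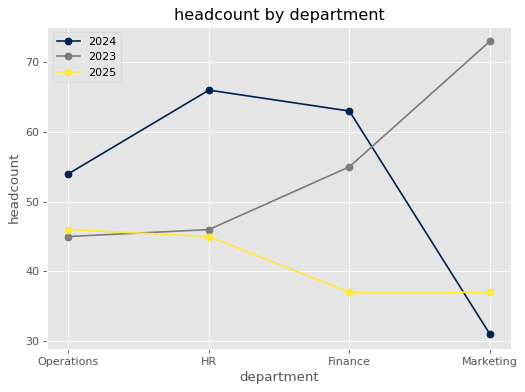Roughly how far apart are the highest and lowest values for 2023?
≈ 30

Max Marketing ≈ 75, min Operations ≈ 45; range ≈ 30.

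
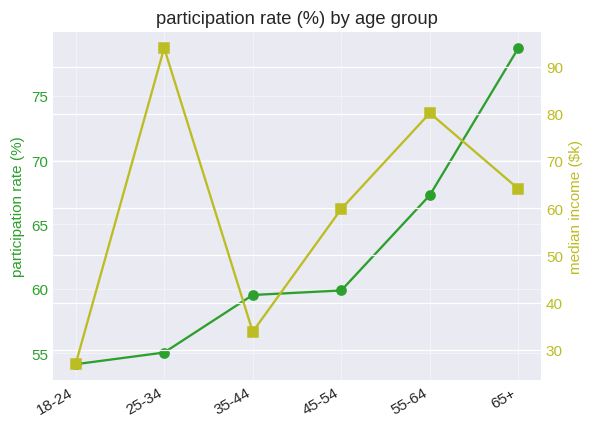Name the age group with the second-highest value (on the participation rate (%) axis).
Top 3 (on the participation rate (%) axis): 65+ ≈ 80, 55-64 ≈ 65, 45-54 ≈ 60.

55-64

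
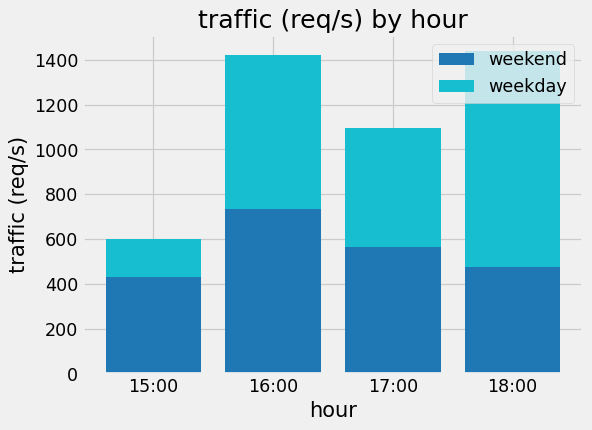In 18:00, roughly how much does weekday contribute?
≈ 1000

weekday top ≈ 1400, bottom ≈ 400; segment ≈ 1000.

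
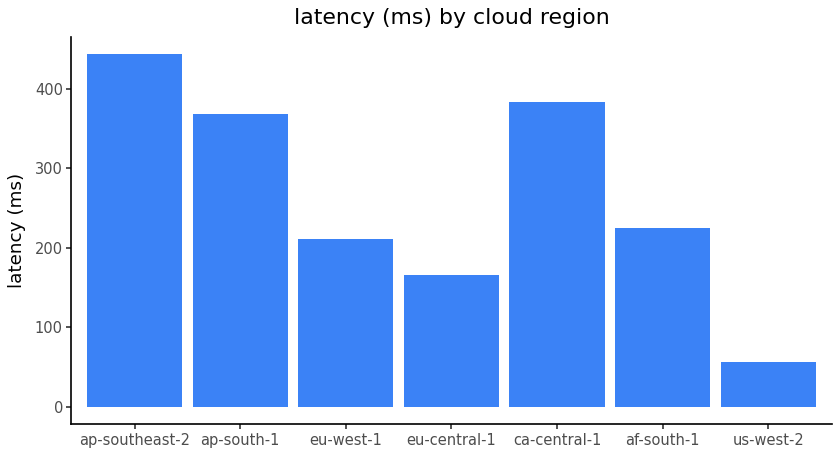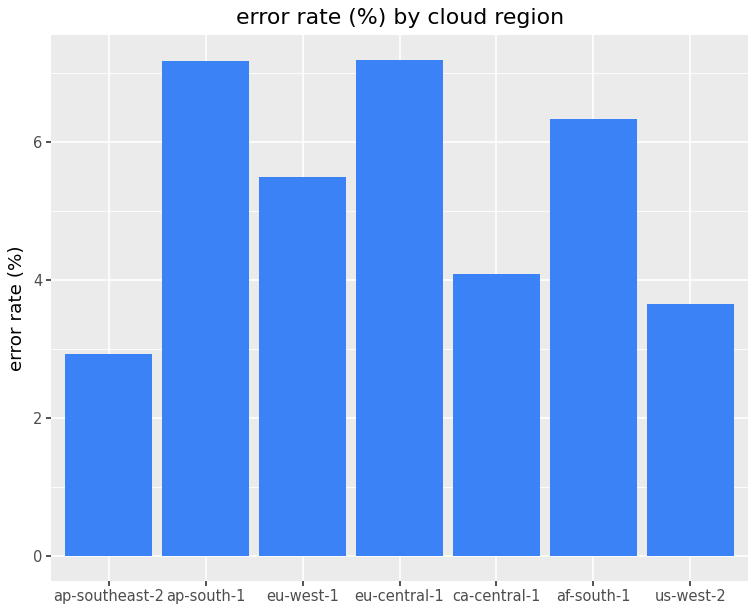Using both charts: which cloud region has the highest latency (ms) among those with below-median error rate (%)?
Chart 2 median error rate (%) ≈ 6; below-median cloud regions: ap-southeast-2, ca-central-1, us-west-2. Among those, ap-southeast-2 has the highest latency (ms) (≈ 450).

ap-southeast-2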